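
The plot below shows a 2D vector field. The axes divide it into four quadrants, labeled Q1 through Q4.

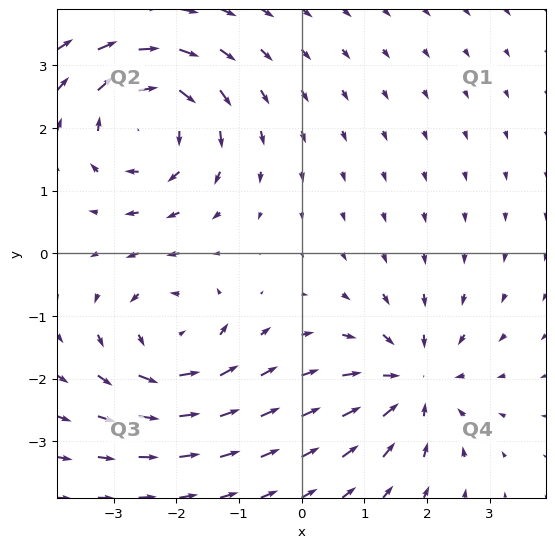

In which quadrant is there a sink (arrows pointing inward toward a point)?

Q4

The sink sits at approximately (1.8, -2.1), which lies in quadrant Q4. The divergence there is about -4, negative as expected for a sink.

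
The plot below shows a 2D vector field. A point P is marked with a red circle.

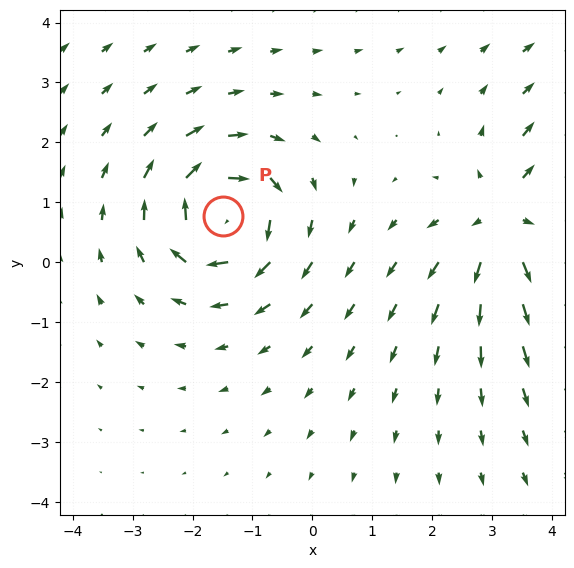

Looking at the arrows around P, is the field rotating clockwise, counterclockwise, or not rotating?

Near P at (-1.5, 0.8) the arrows circulate clockwise. The curl (z-component) there is about -4; negative curl means clockwise rotation.

clockwise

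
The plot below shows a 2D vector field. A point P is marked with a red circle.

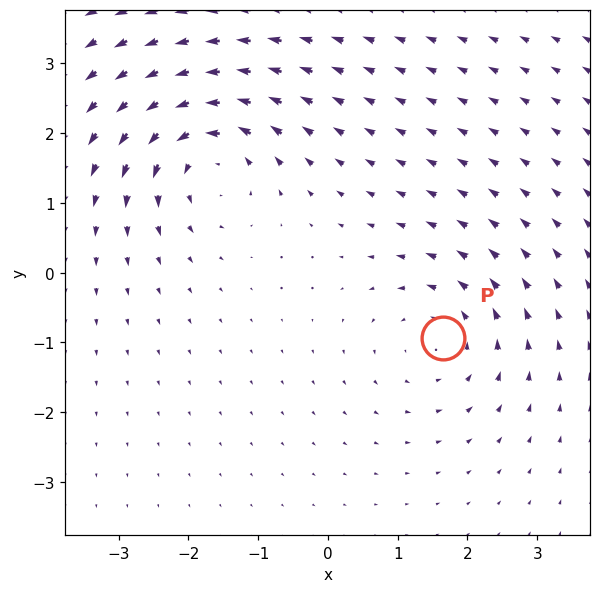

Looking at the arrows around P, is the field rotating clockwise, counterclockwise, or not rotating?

counterclockwise

Near P at (1.6, -0.9) the arrows circulate counterclockwise. The curl (z-component) there is about +3; positive curl means counterclockwise rotation.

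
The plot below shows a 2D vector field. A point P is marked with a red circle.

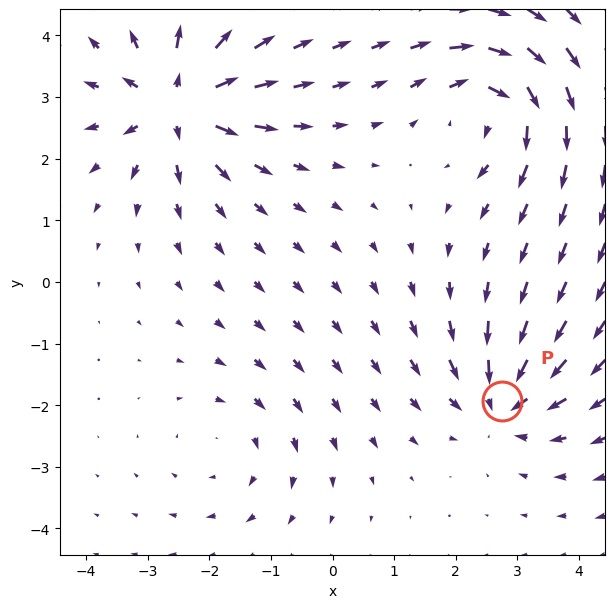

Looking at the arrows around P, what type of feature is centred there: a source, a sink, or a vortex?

sink

At P (2.7, -1.9) the arrows converge inward. Divergence about -5, curl ≈0 — negative divergence with near-zero curl is a sink.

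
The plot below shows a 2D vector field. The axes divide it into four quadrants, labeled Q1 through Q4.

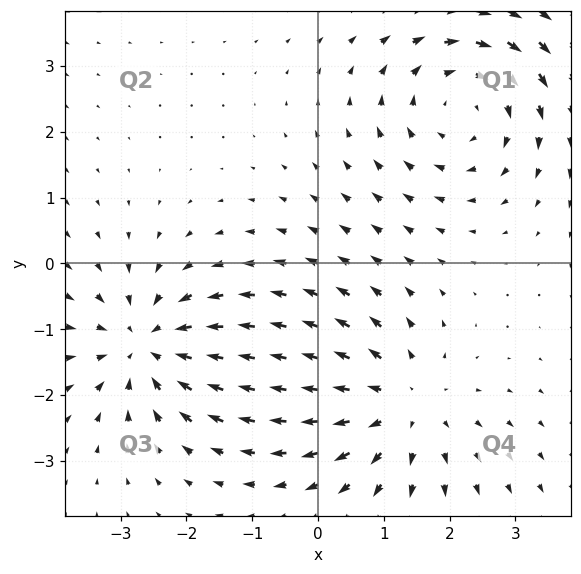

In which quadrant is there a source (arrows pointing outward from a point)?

Q4

The source sits at approximately (1.3, -2.1), which lies in quadrant Q4. The divergence there is about +4, positive as expected for a source.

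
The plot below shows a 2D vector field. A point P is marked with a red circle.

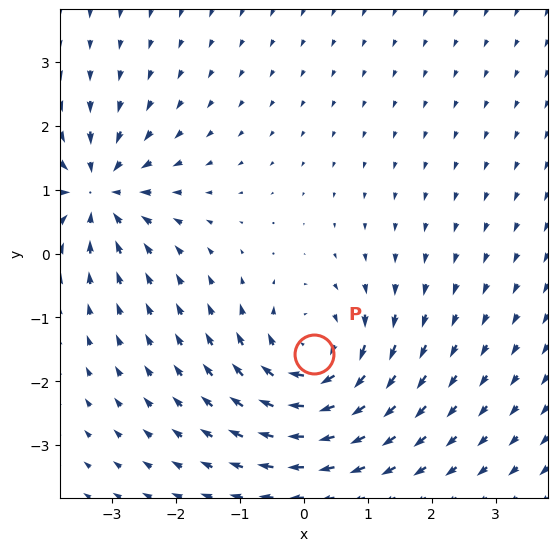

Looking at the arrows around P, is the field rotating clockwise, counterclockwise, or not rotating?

clockwise

Near P at (0.2, -1.6) the arrows circulate clockwise. The curl (z-component) there is about -6; negative curl means clockwise rotation.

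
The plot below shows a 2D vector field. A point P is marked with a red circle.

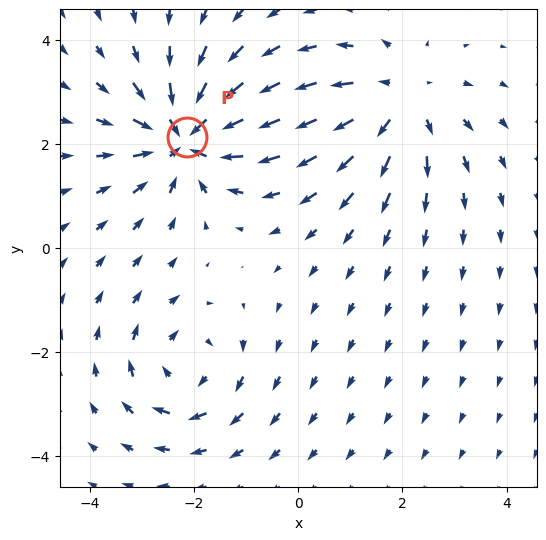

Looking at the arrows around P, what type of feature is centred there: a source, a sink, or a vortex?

sink

At P (-2.1, 2.1) the arrows converge inward. Divergence about -5, curl ≈0 — negative divergence with near-zero curl is a sink.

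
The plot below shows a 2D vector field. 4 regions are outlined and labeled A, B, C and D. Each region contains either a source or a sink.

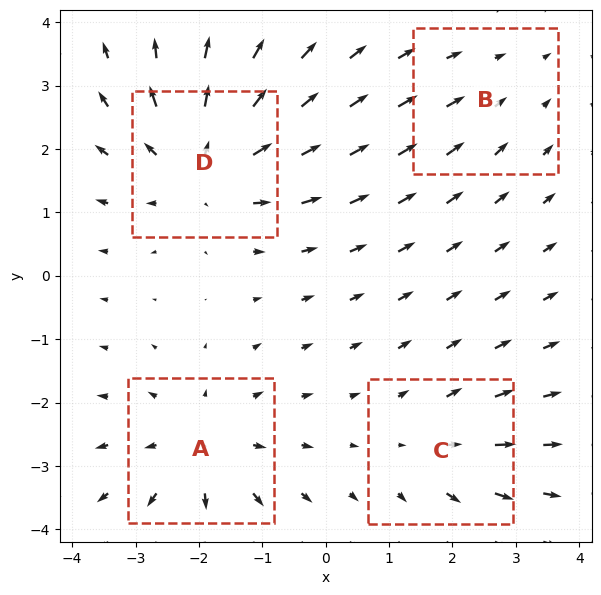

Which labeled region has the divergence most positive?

D

Divergence at each region's feature centre — A: about +5, B: about -2, C: about +3, D: about +6. Region D is most positive.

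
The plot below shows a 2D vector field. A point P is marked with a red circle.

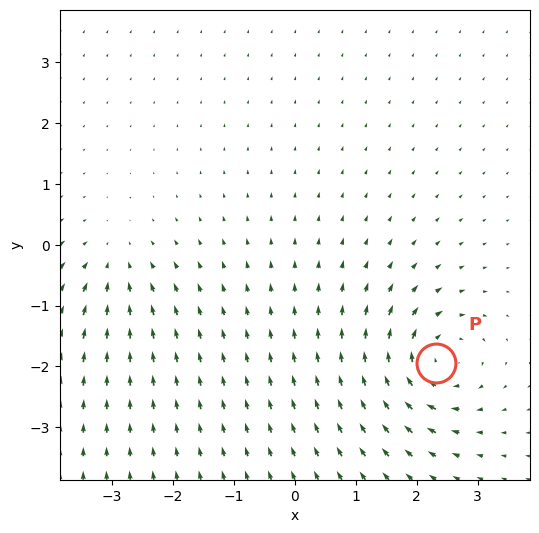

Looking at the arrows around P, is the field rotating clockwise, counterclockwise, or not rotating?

Near P at (2.3, -1.9) the arrows circulate clockwise. The curl (z-component) there is about -5; negative curl means clockwise rotation.

clockwise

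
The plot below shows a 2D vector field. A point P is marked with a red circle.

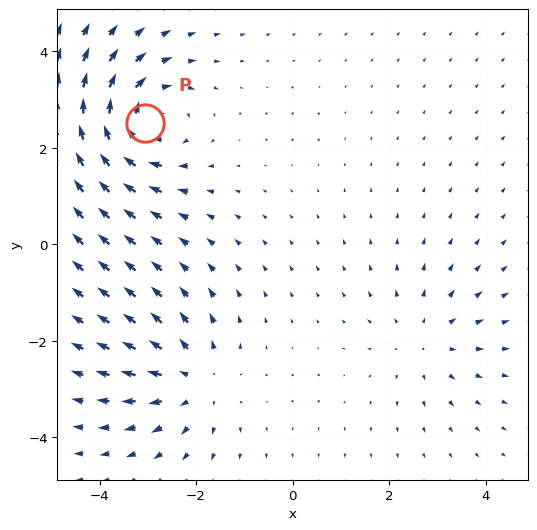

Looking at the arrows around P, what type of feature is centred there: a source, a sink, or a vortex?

vortex

At P (-3.1, 2.5) the arrows circulate clockwise. Divergence ≈0, curl about -5 — near-zero divergence with nonzero curl is a vortex.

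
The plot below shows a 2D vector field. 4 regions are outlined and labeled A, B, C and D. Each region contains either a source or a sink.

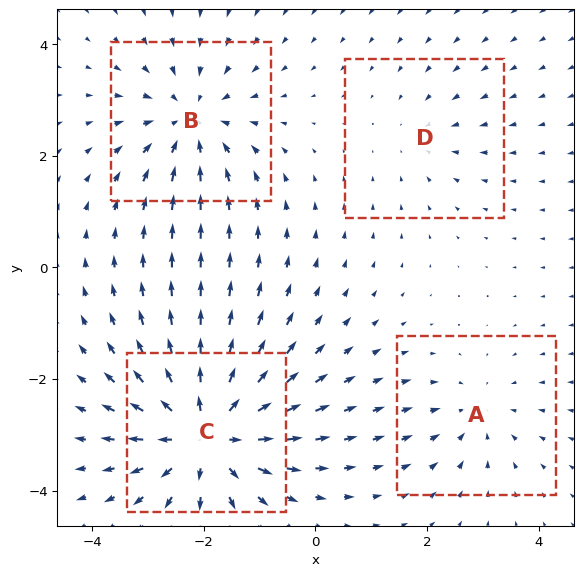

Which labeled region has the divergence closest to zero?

D

Divergence at each region's feature centre — A: about -3, B: about -5, C: about +7, D: about -2. Region D is closest to zero.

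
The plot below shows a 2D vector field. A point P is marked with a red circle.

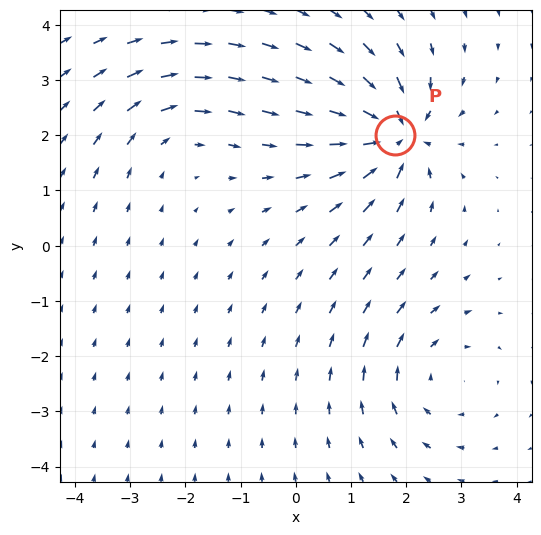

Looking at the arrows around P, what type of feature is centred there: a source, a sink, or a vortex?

sink

At P (1.8, 2.0) the arrows converge inward. Divergence about -6, curl ≈0 — negative divergence with near-zero curl is a sink.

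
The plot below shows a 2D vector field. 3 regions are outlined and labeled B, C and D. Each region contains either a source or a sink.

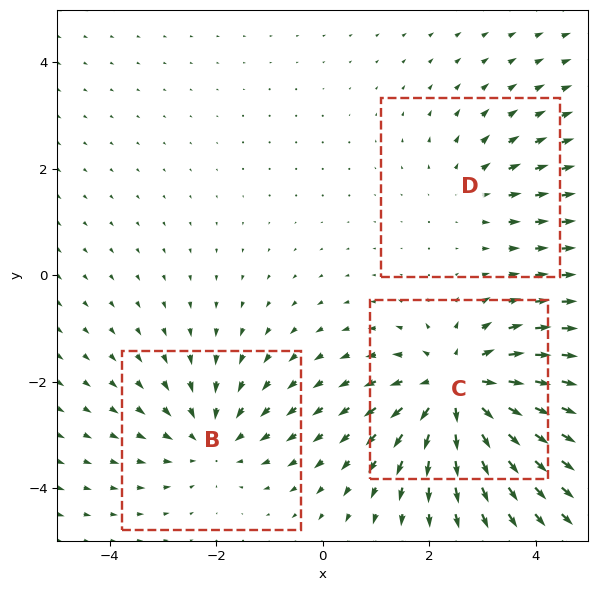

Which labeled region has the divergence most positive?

Divergence at each region's feature centre — B: about -3, C: about +5, D: about +2. Region C is most positive.

C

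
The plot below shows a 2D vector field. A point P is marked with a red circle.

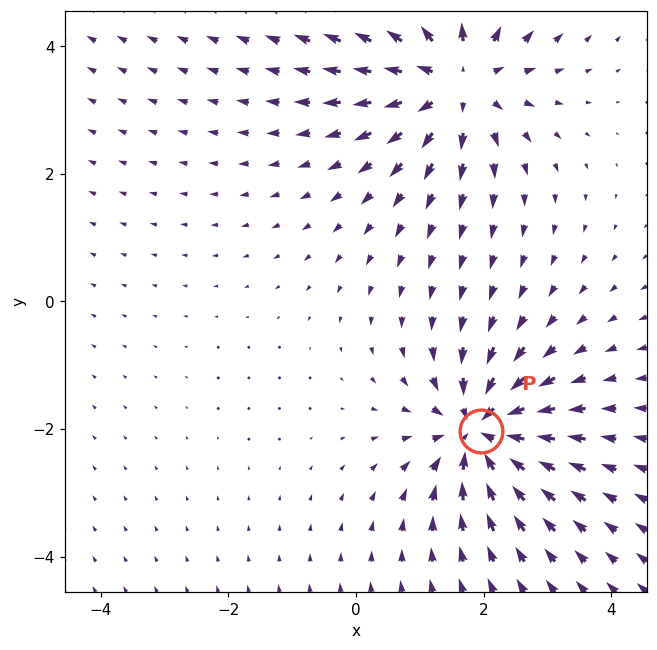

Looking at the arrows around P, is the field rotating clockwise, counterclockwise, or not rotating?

Near P at (2.0, -2.0) the arrows show no circulation. The curl there is ≈0.

not rotating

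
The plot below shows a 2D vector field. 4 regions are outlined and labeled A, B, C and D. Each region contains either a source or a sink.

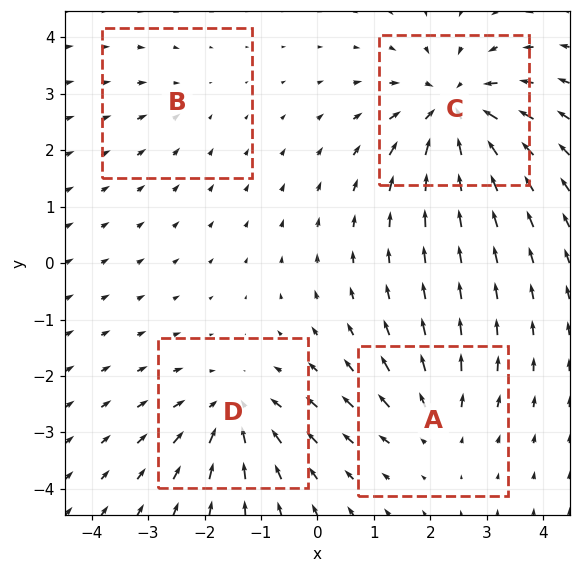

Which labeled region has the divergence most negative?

C

Divergence at each region's feature centre — A: about +4, B: about -2, C: about -7, D: about -5. Region C is most negative.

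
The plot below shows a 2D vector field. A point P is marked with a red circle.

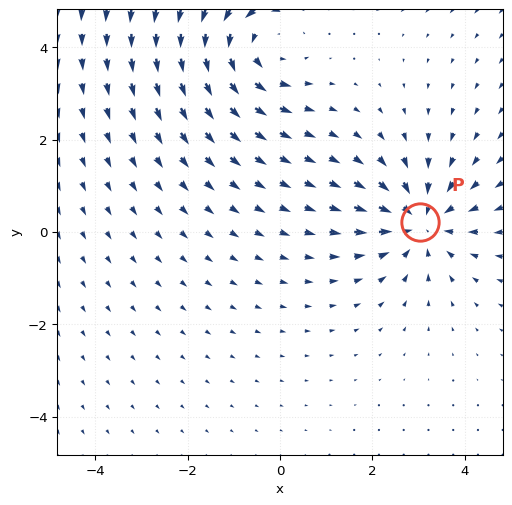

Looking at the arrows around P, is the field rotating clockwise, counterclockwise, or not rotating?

not rotating

Near P at (3.0, 0.2) the arrows show no circulation. The curl there is ≈0.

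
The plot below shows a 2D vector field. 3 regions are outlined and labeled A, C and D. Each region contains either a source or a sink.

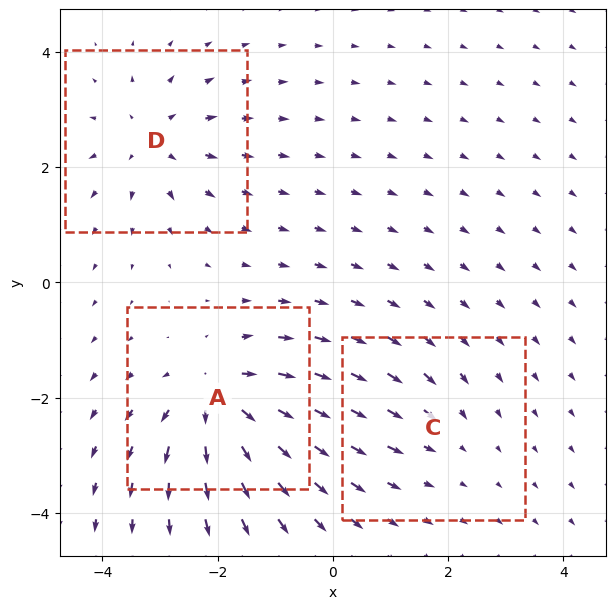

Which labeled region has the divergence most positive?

A

Divergence at each region's feature centre — A: about +5, C: about -2, D: about +4. Region A is most positive.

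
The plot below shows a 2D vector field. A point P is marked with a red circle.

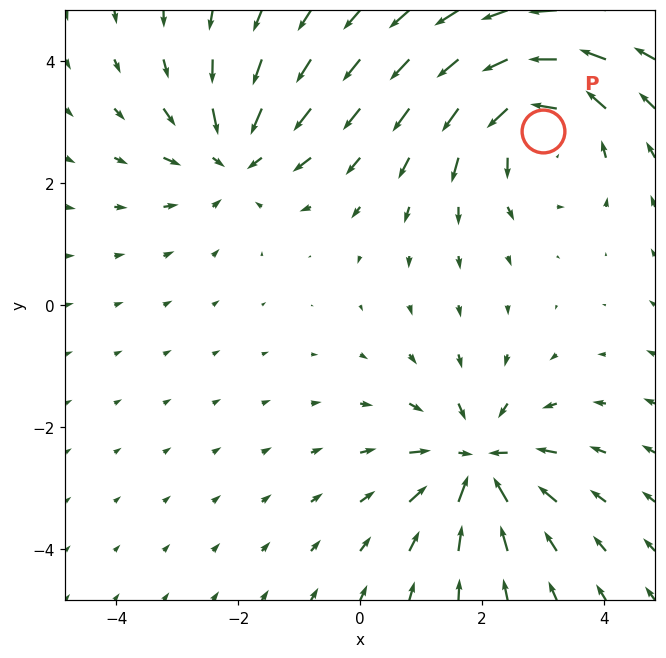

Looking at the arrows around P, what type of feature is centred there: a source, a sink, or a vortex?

At P (3.0, 2.9) the arrows circulate counterclockwise. Divergence ≈0, curl about +4 — near-zero divergence with nonzero curl is a vortex.

vortex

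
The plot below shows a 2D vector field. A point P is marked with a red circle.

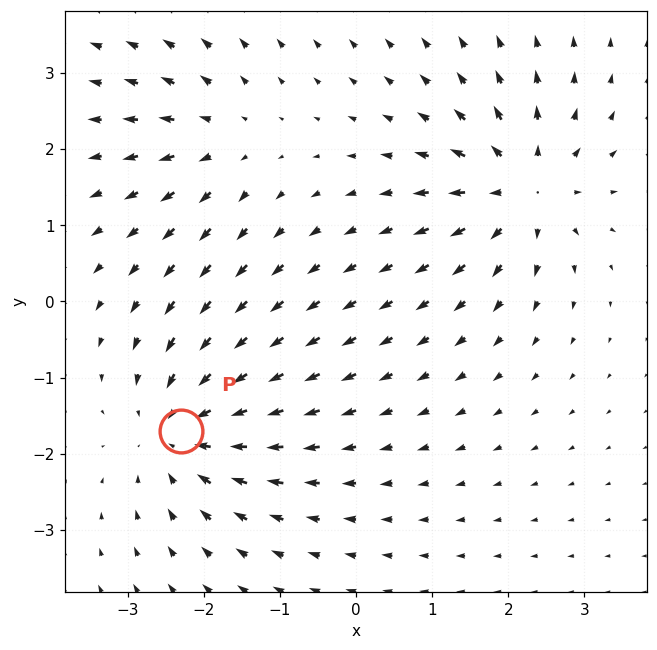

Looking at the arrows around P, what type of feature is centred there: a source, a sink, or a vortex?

At P (-2.3, -1.7) the arrows converge inward. Divergence about -5, curl ≈0 — negative divergence with near-zero curl is a sink.

sink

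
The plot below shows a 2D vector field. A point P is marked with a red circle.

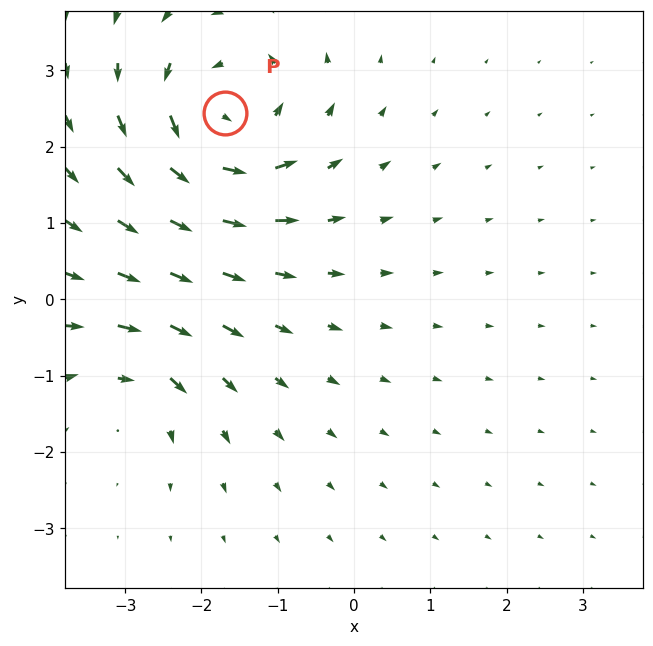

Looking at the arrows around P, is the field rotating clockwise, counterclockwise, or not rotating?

counterclockwise

Near P at (-1.7, 2.4) the arrows circulate counterclockwise. The curl (z-component) there is about +5; positive curl means counterclockwise rotation.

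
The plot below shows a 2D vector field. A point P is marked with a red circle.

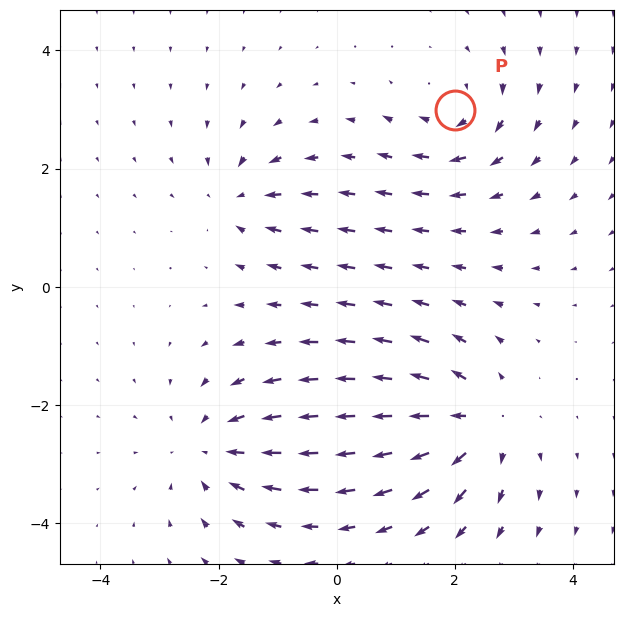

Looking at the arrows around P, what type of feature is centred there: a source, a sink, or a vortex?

At P (2.0, 3.0) the arrows circulate clockwise. Divergence ≈0, curl about -4 — near-zero divergence with nonzero curl is a vortex.

vortex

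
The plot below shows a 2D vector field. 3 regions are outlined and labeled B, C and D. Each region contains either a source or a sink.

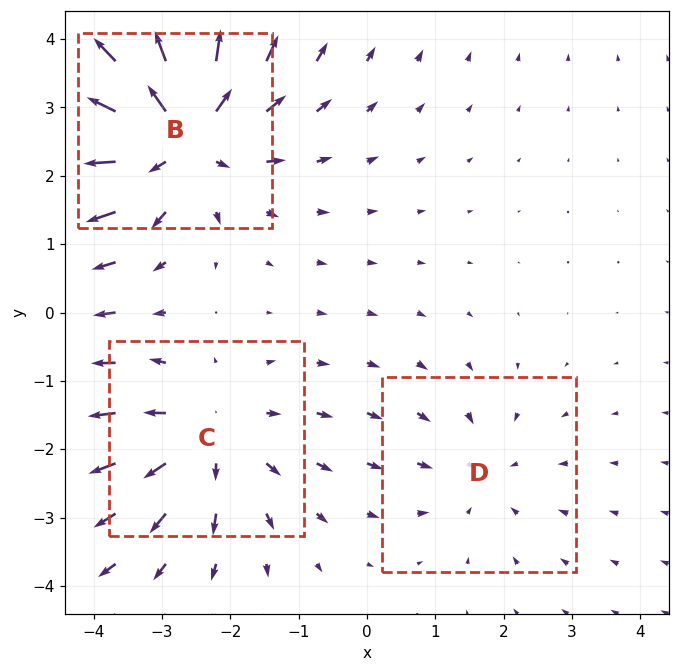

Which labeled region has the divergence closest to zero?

D

Divergence at each region's feature centre — B: about +5, C: about +3, D: about -2. Region D is closest to zero.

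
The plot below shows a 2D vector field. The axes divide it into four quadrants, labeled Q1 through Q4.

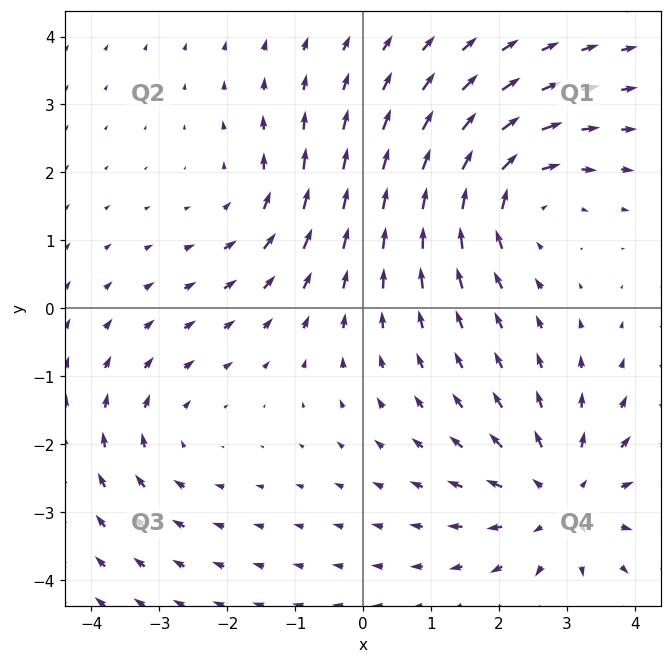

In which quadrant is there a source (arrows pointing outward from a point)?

The source sits at approximately (2.9, -2.8), which lies in quadrant Q4. The divergence there is about +4, positive as expected for a source.

Q4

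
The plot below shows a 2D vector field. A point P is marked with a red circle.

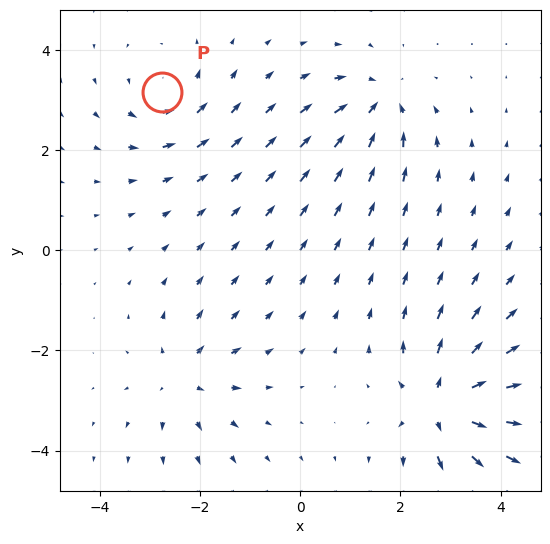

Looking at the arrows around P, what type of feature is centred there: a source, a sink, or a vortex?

At P (-2.8, 3.2) the arrows circulate counterclockwise. Divergence ≈0, curl about +3 — near-zero divergence with nonzero curl is a vortex.

vortex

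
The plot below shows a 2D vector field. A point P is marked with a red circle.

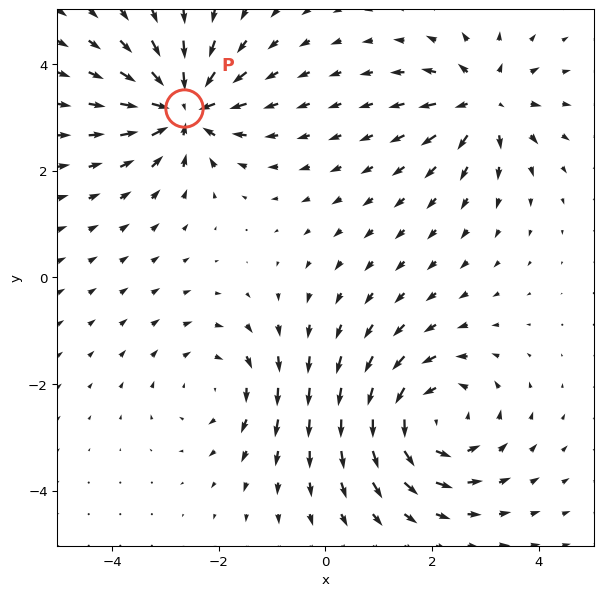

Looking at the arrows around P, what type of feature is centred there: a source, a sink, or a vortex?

At P (-2.7, 3.2) the arrows converge inward. Divergence about -6, curl ≈0 — negative divergence with near-zero curl is a sink.

sink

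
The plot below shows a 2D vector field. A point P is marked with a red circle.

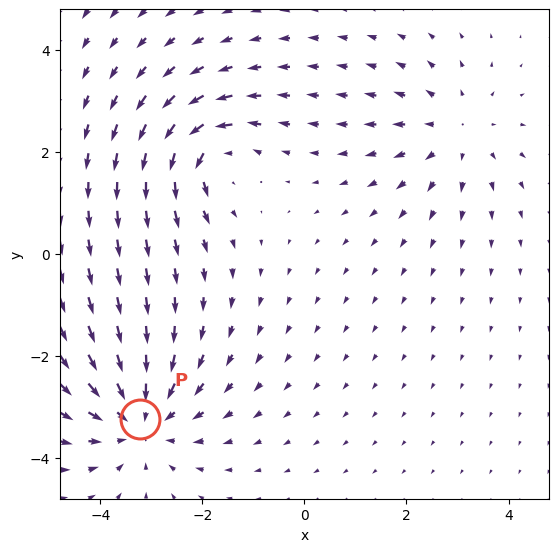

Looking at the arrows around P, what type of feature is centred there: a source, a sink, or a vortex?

At P (-3.2, -3.2) the arrows converge inward. Divergence about -3, curl ≈0 — negative divergence with near-zero curl is a sink.

sink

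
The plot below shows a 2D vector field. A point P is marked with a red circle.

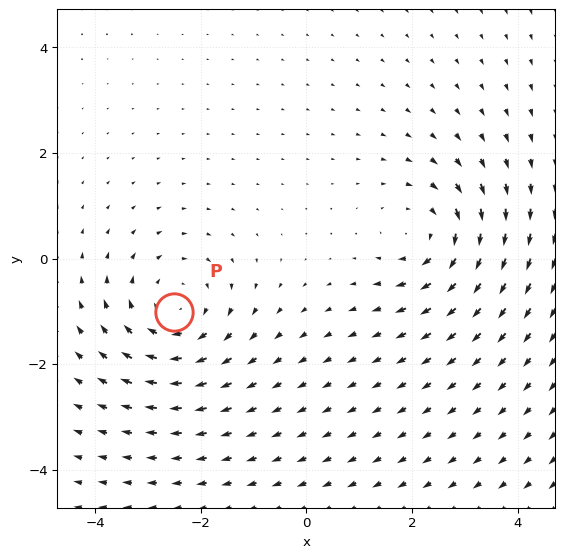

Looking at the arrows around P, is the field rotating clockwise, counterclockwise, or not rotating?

clockwise

Near P at (-2.5, -1.0) the arrows circulate clockwise. The curl (z-component) there is about -3; negative curl means clockwise rotation.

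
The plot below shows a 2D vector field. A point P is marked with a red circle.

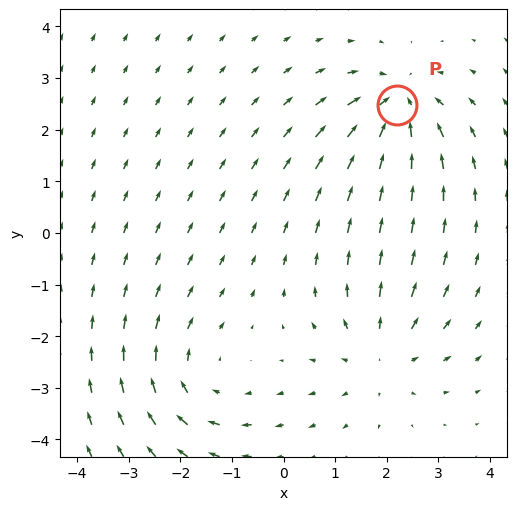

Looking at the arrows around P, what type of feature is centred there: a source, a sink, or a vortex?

At P (2.2, 2.5) the arrows converge inward. Divergence about -6, curl ≈0 — negative divergence with near-zero curl is a sink.

sink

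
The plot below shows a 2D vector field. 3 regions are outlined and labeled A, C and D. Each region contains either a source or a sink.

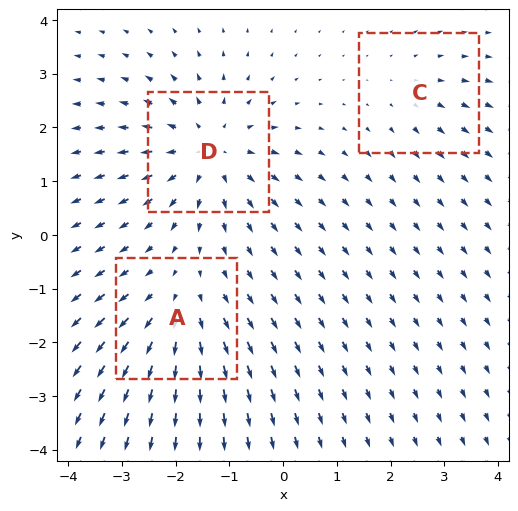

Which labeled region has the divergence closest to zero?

Divergence at each region's feature centre — A: about +3, C: about +2, D: about +4. Region C is closest to zero.

C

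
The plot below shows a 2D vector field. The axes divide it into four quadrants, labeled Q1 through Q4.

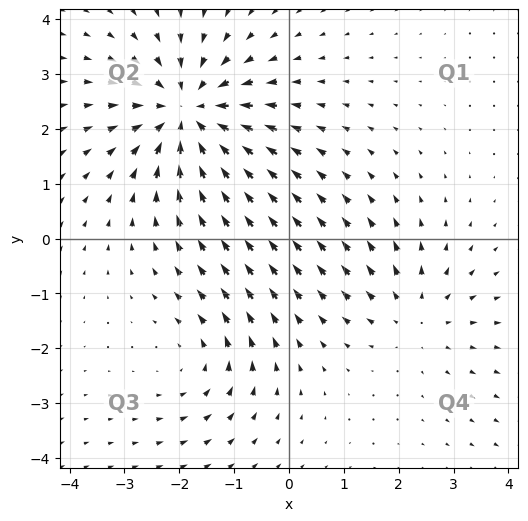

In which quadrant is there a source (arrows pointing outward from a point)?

Q4

The source sits at approximately (2.3, -1.4), which lies in quadrant Q4. The divergence there is about +2, positive as expected for a source.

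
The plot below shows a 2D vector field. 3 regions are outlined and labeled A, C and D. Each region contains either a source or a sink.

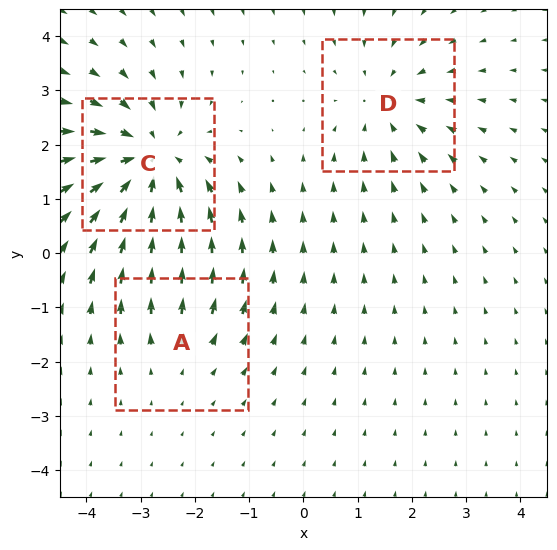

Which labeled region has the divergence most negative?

C

Divergence at each region's feature centre — A: about +2, C: about -5, D: about -3. Region C is most negative.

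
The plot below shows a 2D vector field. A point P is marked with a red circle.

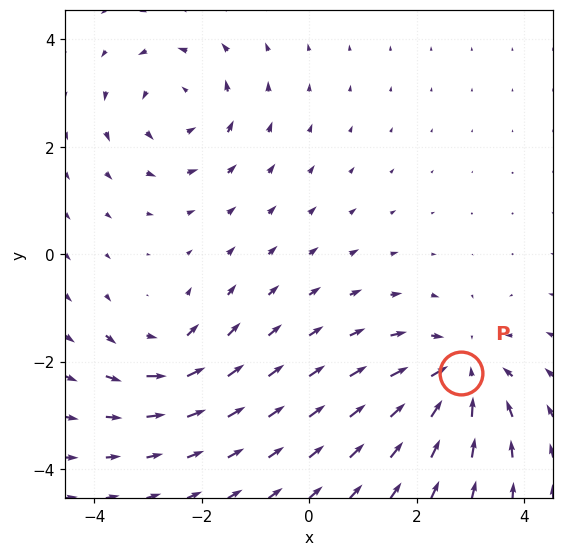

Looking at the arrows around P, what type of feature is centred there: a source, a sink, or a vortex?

At P (2.8, -2.2) the arrows converge inward. Divergence about -4, curl ≈0 — negative divergence with near-zero curl is a sink.

sink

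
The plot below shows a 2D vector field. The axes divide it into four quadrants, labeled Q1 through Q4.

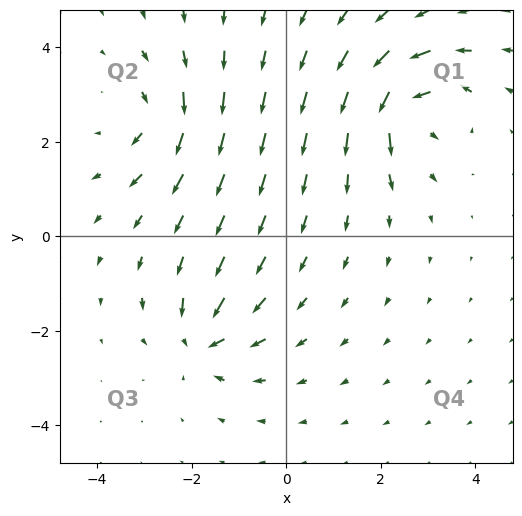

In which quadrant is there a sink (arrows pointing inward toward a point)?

The sink sits at approximately (-1.8, -2.2), which lies in quadrant Q3. The divergence there is about -5, negative as expected for a sink.

Q3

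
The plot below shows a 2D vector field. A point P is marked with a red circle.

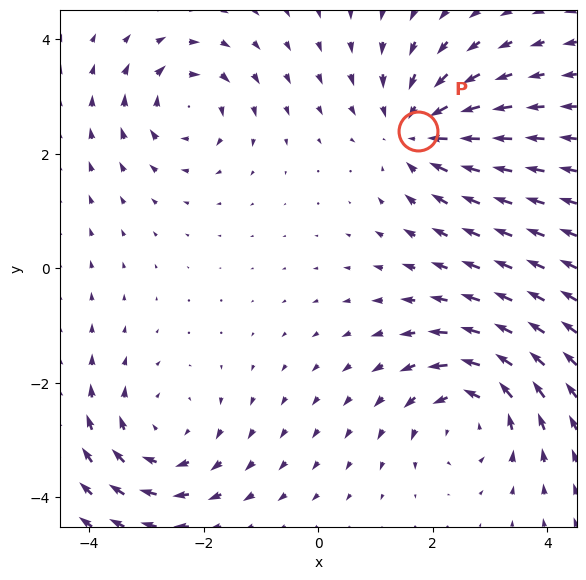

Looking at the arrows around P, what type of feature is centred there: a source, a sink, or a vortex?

At P (1.7, 2.4) the arrows converge inward. Divergence about -4, curl ≈0 — negative divergence with near-zero curl is a sink.

sink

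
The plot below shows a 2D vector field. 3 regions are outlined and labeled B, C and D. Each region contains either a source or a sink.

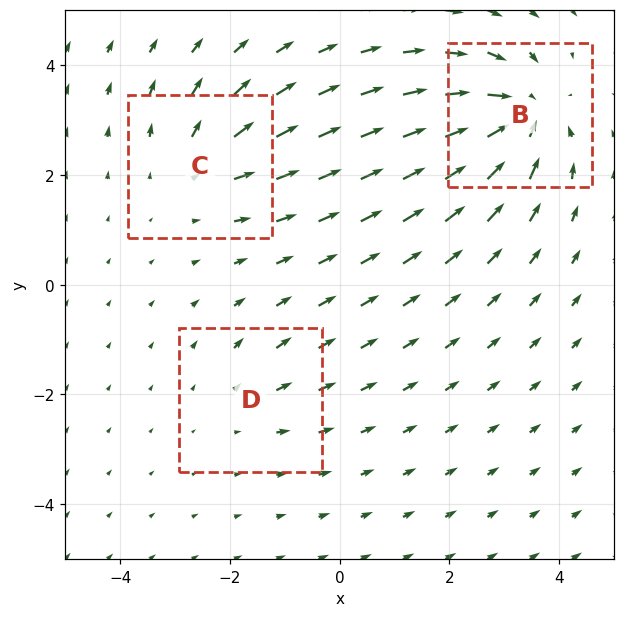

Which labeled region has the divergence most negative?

Divergence at each region's feature centre — B: about -5, C: about +3, D: about +2. Region B is most negative.

B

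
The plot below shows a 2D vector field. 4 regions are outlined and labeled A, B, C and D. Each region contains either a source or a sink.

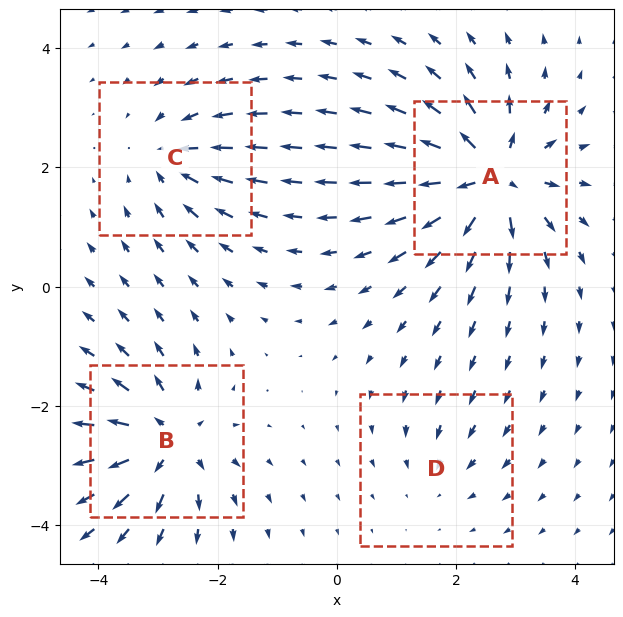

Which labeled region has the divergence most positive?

A

Divergence at each region's feature centre — A: about +8, B: about +6, C: about -4, D: about -2. Region A is most positive.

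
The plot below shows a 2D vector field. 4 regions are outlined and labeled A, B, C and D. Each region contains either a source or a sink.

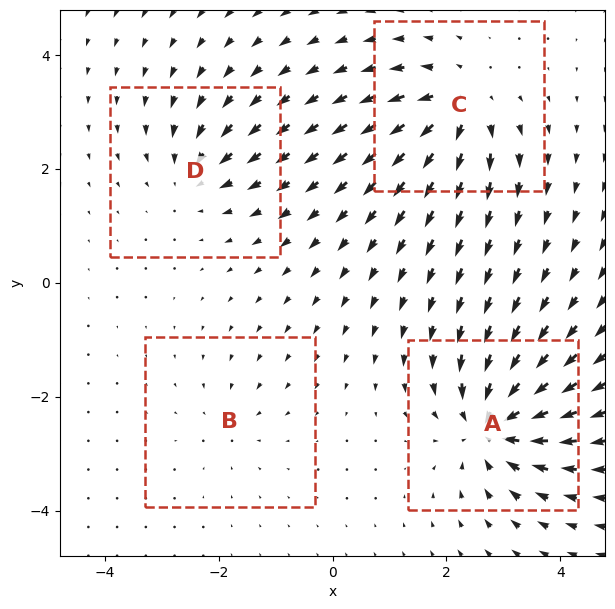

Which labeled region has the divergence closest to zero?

B

Divergence at each region's feature centre — A: about -8, B: about -3, C: about +7, D: about -4. Region B is closest to zero.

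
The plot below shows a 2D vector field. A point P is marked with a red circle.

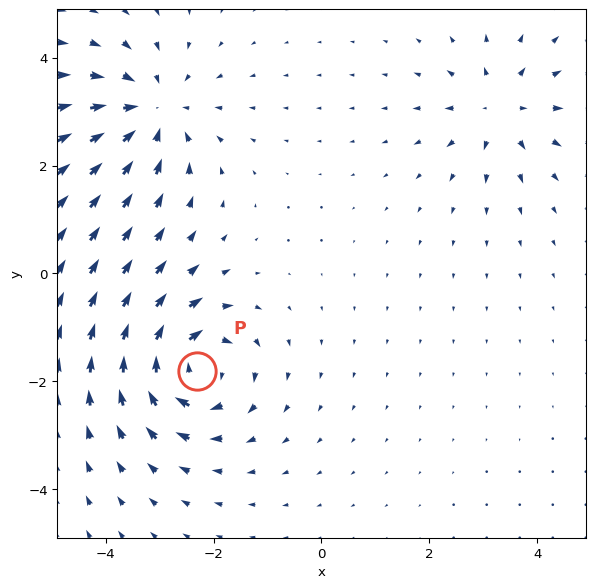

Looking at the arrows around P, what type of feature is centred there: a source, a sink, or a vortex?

vortex

At P (-2.3, -1.8) the arrows circulate clockwise. Divergence ≈0, curl about -6 — near-zero divergence with nonzero curl is a vortex.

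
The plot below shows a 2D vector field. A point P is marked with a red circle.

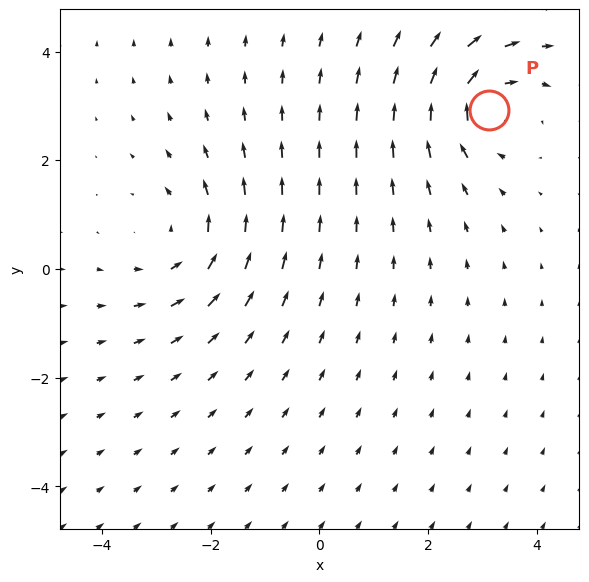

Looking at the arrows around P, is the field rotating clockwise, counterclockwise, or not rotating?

clockwise

Near P at (3.1, 2.9) the arrows circulate clockwise. The curl (z-component) there is about -5; negative curl means clockwise rotation.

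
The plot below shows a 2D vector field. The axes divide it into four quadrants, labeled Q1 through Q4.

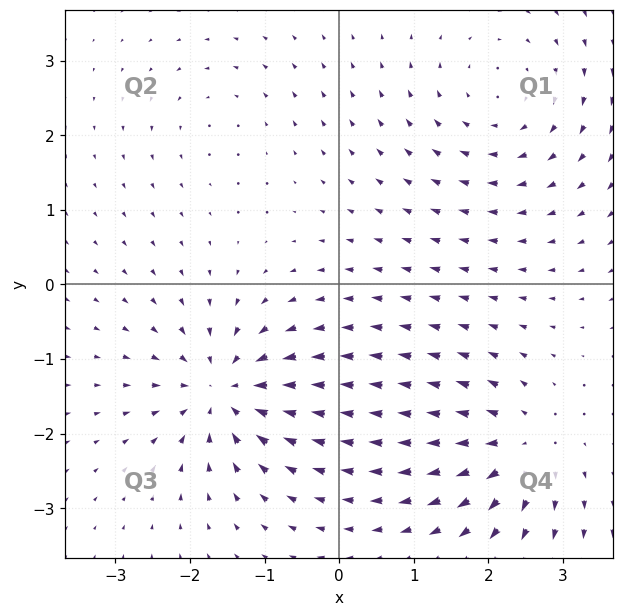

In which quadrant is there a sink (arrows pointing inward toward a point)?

Q3

The sink sits at approximately (-1.5, -1.4), which lies in quadrant Q3. The divergence there is about -6, negative as expected for a sink.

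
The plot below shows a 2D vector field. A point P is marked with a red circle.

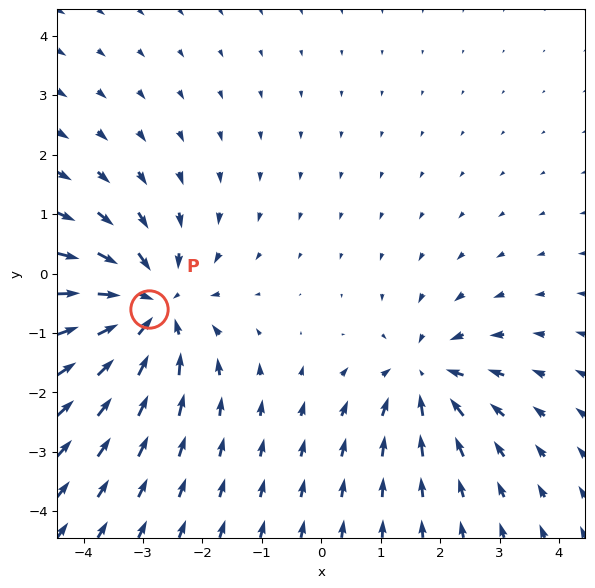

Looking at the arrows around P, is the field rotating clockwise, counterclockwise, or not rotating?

not rotating

Near P at (-2.9, -0.6) the arrows show no circulation. The curl there is ≈0.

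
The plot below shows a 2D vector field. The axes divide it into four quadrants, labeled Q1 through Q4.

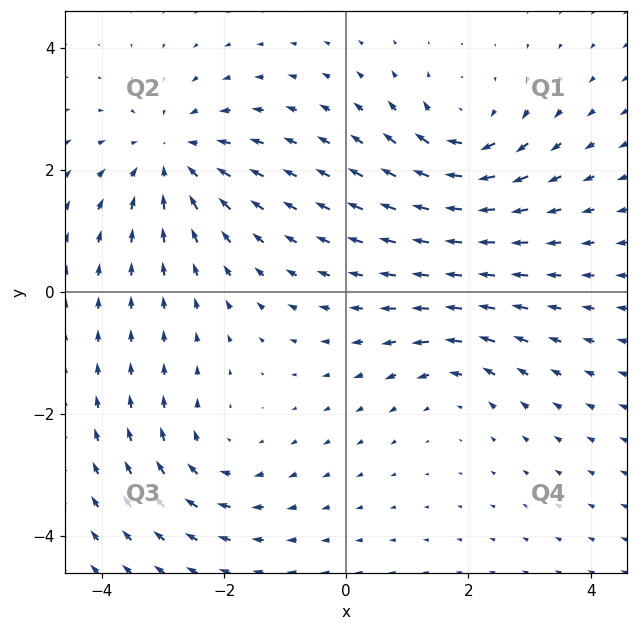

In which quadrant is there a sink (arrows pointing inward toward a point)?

Q2

The sink sits at approximately (-2.9, 2.2), which lies in quadrant Q2. The divergence there is about -4, negative as expected for a sink.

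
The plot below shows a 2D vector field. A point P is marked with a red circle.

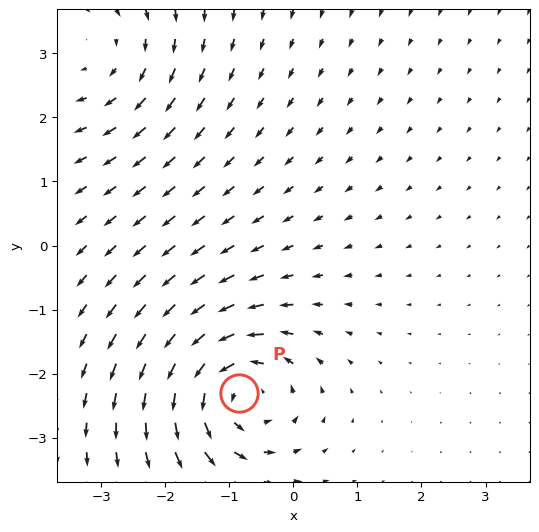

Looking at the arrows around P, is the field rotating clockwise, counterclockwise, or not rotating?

Near P at (-0.8, -2.3) the arrows circulate counterclockwise. The curl (z-component) there is about +6; positive curl means counterclockwise rotation.

counterclockwise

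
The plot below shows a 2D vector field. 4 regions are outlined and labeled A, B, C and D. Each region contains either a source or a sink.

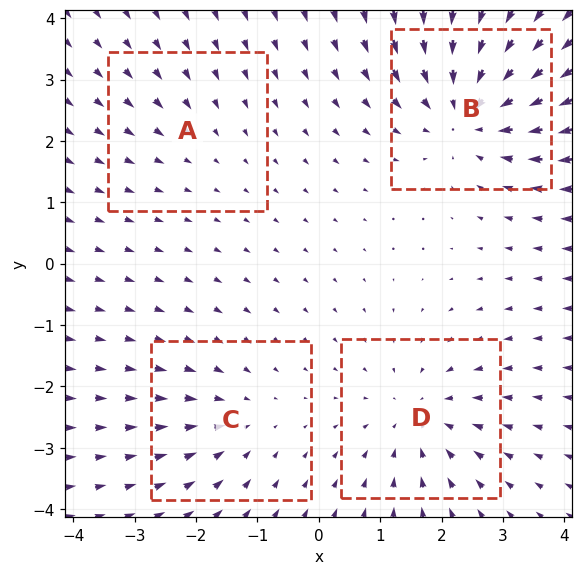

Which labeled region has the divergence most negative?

B

Divergence at each region's feature centre — A: about -2, B: about -6, C: about -3, D: about -4. Region B is most negative.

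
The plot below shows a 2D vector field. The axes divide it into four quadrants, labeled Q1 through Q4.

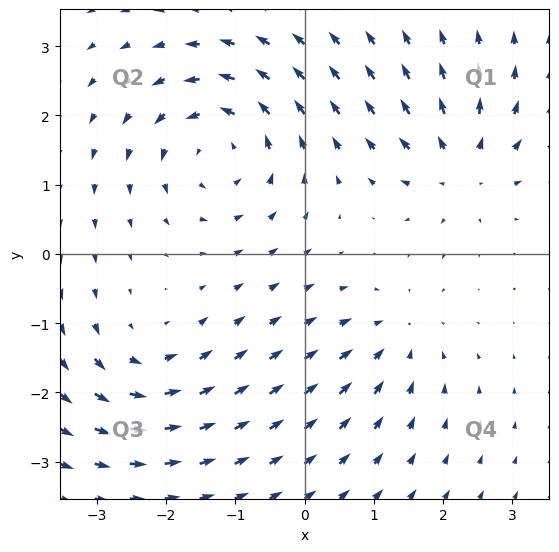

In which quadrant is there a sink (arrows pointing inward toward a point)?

Q4

The sink sits at approximately (1.4, -1.2), which lies in quadrant Q4. The divergence there is about -3, negative as expected for a sink.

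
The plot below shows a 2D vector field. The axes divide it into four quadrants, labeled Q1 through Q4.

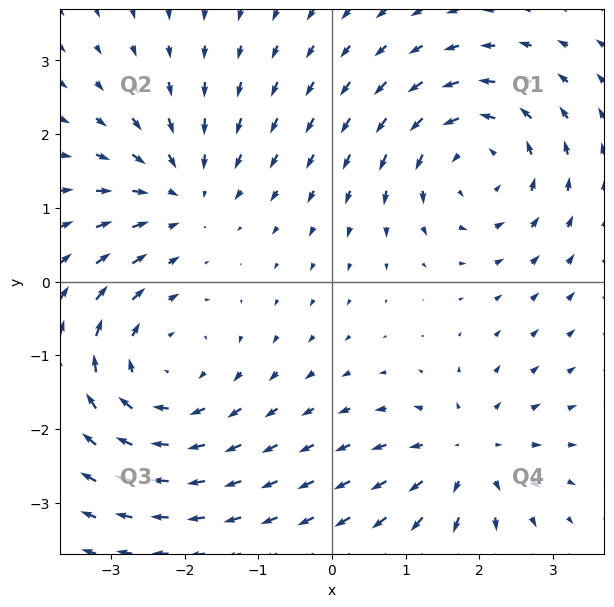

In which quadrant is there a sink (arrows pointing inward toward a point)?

The sink sits at approximately (-2.0, 1.2), which lies in quadrant Q2. The divergence there is about -3, negative as expected for a sink.

Q2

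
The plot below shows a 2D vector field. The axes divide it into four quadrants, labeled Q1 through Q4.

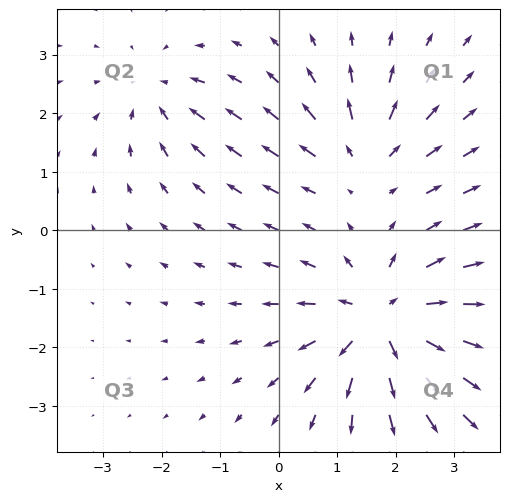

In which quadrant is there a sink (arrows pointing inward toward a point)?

The sink sits at approximately (-2.1, 2.3), which lies in quadrant Q2. The divergence there is about -3, negative as expected for a sink.

Q2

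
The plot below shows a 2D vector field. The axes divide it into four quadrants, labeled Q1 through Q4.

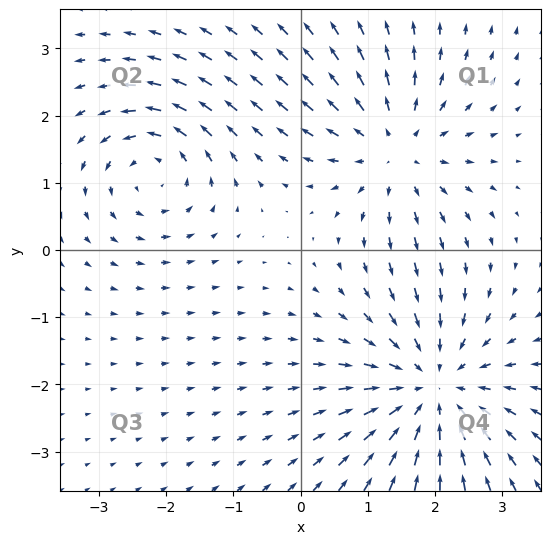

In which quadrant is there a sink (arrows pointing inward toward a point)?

Q4

The sink sits at approximately (2.0, -2.1), which lies in quadrant Q4. The divergence there is about -4, negative as expected for a sink.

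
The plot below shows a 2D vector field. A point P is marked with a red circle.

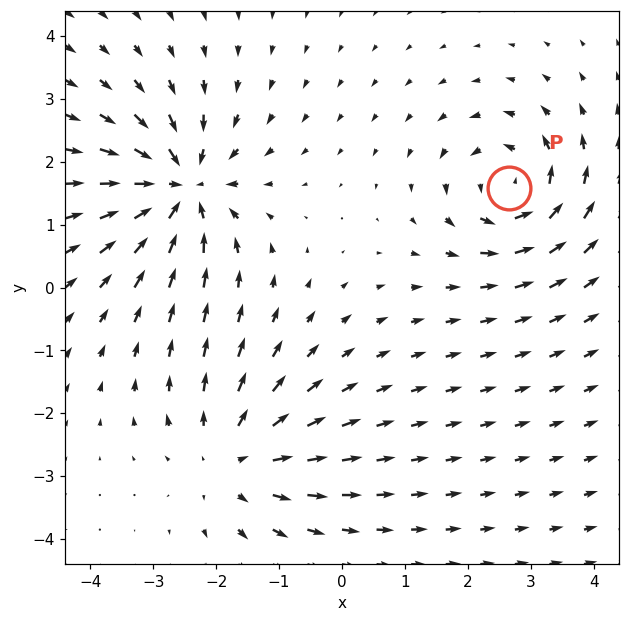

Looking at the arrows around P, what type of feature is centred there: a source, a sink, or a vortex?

vortex

At P (2.7, 1.6) the arrows circulate counterclockwise. Divergence ≈0, curl about +5 — near-zero divergence with nonzero curl is a vortex.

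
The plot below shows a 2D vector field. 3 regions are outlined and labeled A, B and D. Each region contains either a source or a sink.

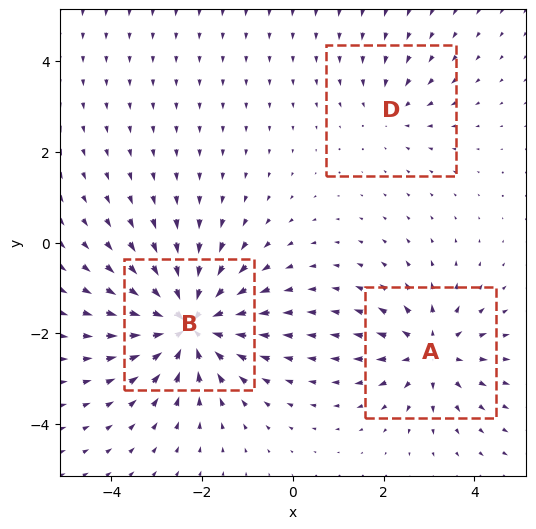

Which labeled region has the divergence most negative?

B

Divergence at each region's feature centre — A: about +4, B: about -6, D: about -2. Region B is most negative.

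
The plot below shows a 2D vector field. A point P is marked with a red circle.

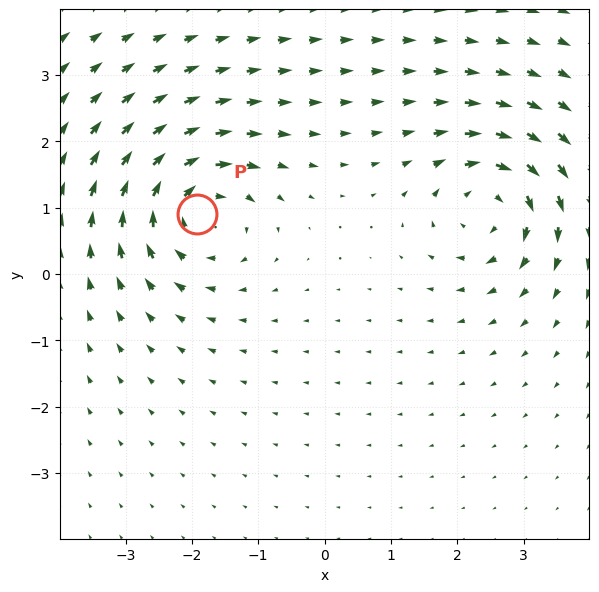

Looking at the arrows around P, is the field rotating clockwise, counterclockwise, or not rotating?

clockwise

Near P at (-1.9, 0.9) the arrows circulate clockwise. The curl (z-component) there is about -6; negative curl means clockwise rotation.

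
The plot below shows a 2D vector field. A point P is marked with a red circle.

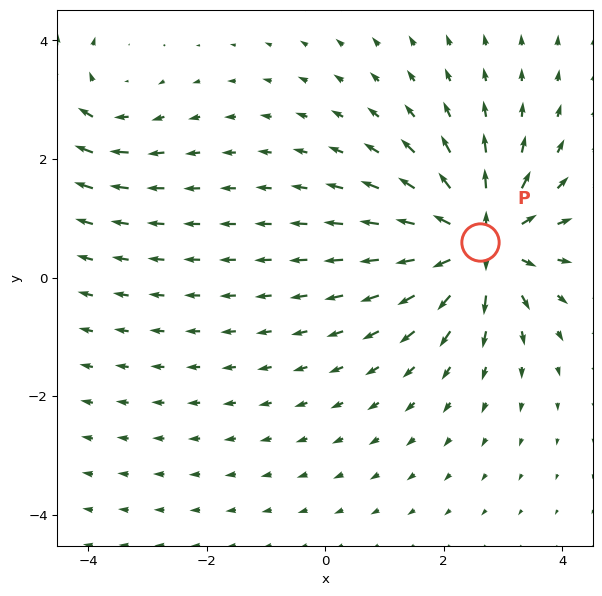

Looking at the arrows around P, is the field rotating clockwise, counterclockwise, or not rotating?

not rotating

Near P at (2.6, 0.6) the arrows show no circulation. The curl there is ≈0.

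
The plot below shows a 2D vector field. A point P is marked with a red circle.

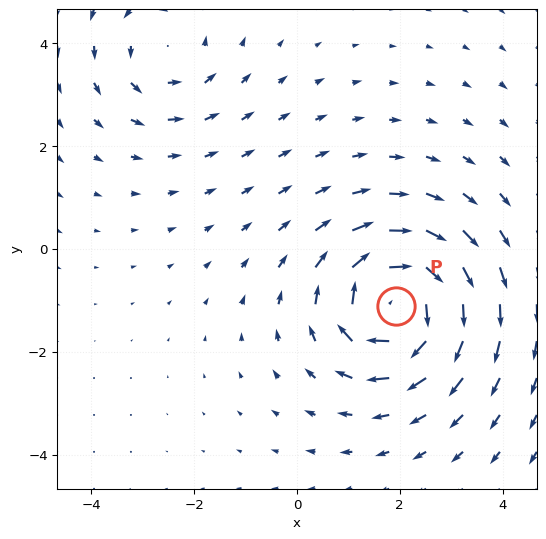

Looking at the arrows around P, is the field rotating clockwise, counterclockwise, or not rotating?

Near P at (1.9, -1.1) the arrows circulate clockwise. The curl (z-component) there is about -6; negative curl means clockwise rotation.

clockwise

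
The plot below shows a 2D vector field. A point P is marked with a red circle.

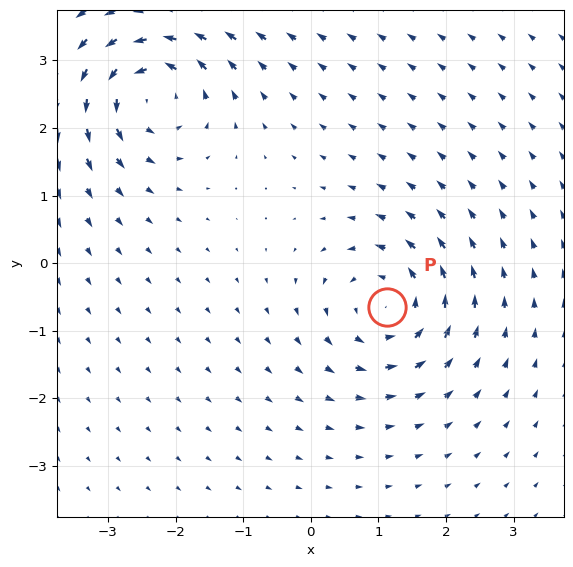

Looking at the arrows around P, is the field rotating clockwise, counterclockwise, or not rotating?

Near P at (1.1, -0.6) the arrows circulate counterclockwise. The curl (z-component) there is about +5; positive curl means counterclockwise rotation.

counterclockwise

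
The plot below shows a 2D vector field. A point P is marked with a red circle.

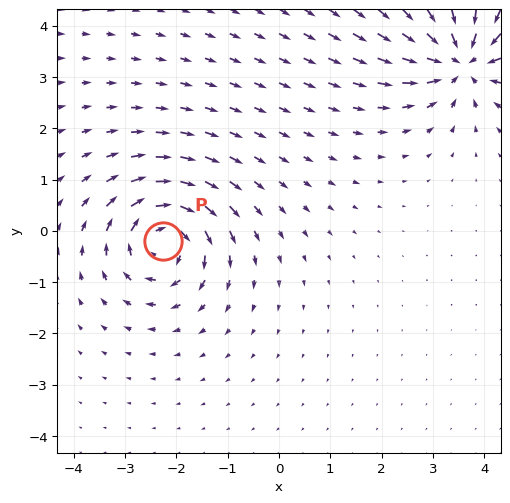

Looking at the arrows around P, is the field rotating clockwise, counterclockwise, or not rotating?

clockwise

Near P at (-2.3, -0.2) the arrows circulate clockwise. The curl (z-component) there is about -6; negative curl means clockwise rotation.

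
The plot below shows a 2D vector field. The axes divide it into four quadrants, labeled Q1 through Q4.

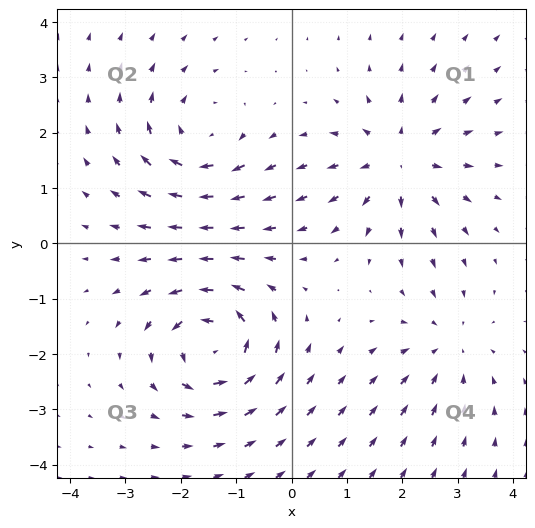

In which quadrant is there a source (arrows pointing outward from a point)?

The source sits at approximately (1.9, 1.5), which lies in quadrant Q1. The divergence there is about +5, positive as expected for a source.

Q1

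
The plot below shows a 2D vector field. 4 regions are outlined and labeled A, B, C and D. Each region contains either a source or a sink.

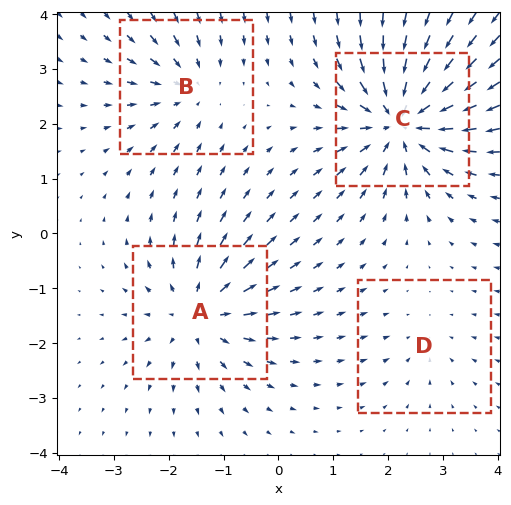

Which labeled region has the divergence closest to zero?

D

Divergence at each region's feature centre — A: about +6, B: about -4, C: about -8, D: about -2. Region D is closest to zero.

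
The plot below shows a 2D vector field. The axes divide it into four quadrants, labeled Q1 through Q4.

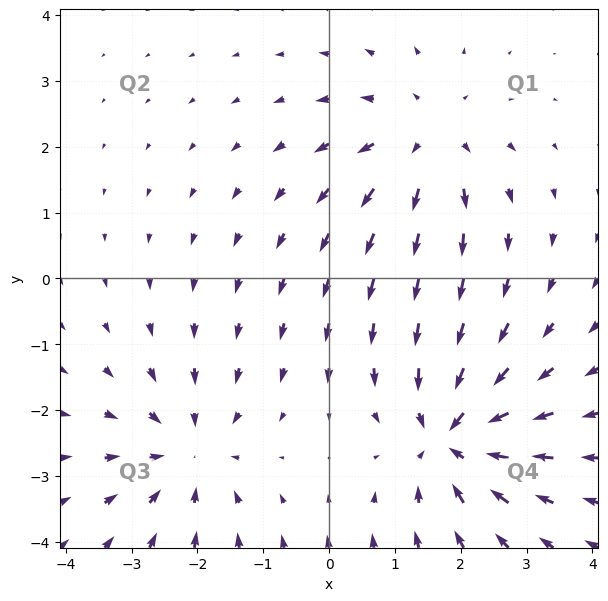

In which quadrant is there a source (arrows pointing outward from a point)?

The source sits at approximately (1.5, 2.1), which lies in quadrant Q1. The divergence there is about +3, positive as expected for a source.

Q1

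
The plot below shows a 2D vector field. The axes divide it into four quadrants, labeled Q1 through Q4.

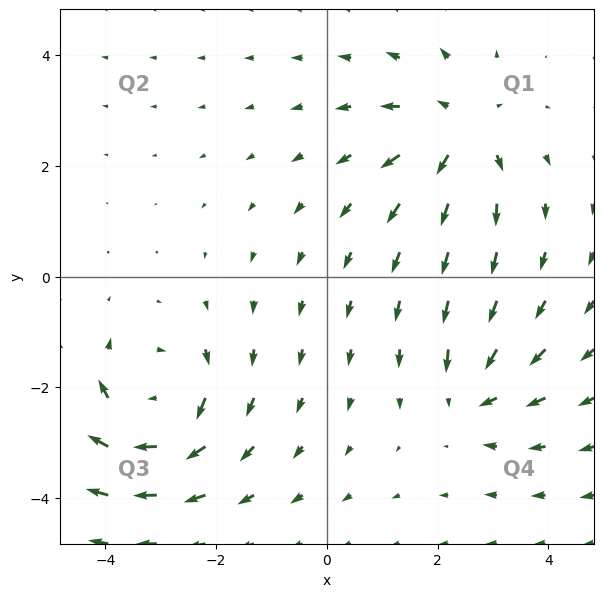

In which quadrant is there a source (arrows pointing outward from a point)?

The source sits at approximately (2.4, 2.6), which lies in quadrant Q1. The divergence there is about +4, positive as expected for a source.

Q1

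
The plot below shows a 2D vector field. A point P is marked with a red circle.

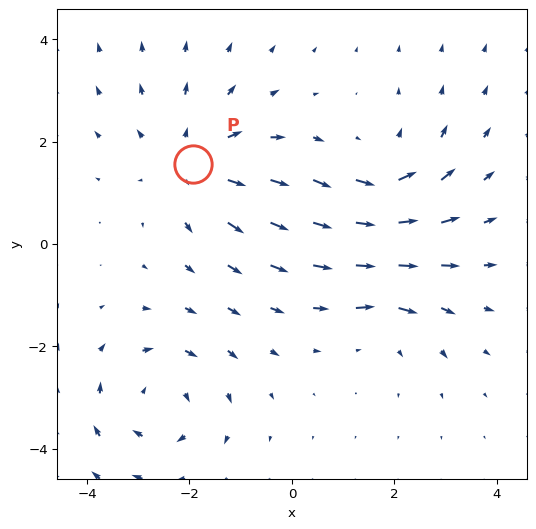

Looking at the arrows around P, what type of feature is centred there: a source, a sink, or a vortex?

source

At P (-1.9, 1.6) the arrows spread outward. Divergence about +4, curl ≈0 — positive divergence with near-zero curl is a source.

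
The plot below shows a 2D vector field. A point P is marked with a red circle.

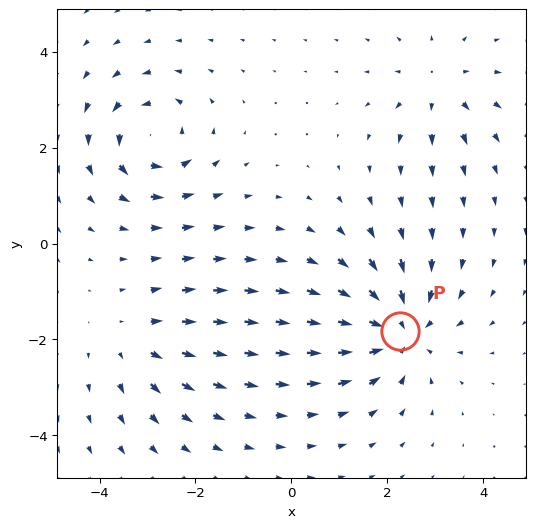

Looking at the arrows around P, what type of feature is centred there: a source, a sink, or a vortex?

At P (2.3, -1.8) the arrows converge inward. Divergence about -4, curl ≈0 — negative divergence with near-zero curl is a sink.

sink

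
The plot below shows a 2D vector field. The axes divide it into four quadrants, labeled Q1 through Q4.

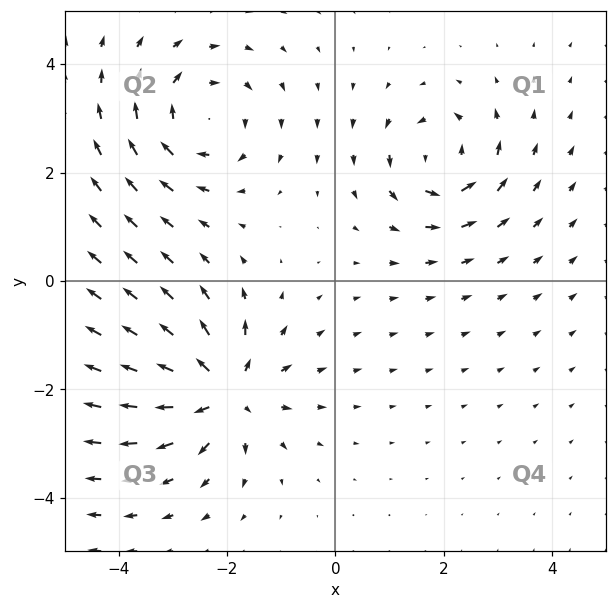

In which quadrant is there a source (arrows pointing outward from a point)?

The source sits at approximately (-2.1, -2.0), which lies in quadrant Q3. The divergence there is about +4, positive as expected for a source.

Q3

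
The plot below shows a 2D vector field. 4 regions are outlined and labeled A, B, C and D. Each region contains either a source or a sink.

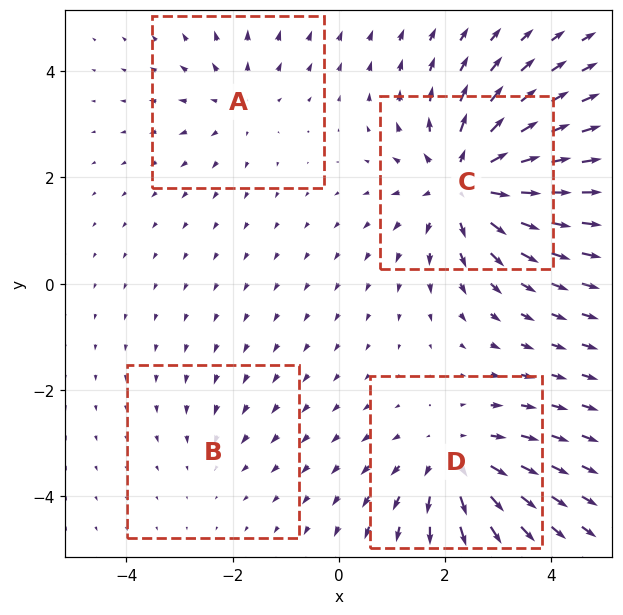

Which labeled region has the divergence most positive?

C

Divergence at each region's feature centre — A: about +3, B: about -2, C: about +7, D: about +5. Region C is most positive.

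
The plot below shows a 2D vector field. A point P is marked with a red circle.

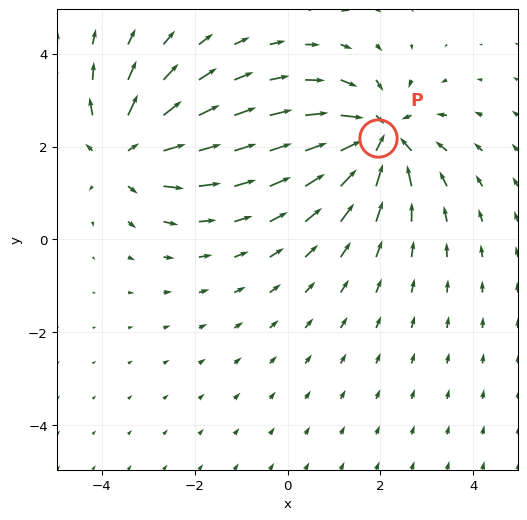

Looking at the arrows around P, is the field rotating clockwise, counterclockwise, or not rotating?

not rotating

Near P at (2.0, 2.2) the arrows show no circulation. The curl there is ≈0.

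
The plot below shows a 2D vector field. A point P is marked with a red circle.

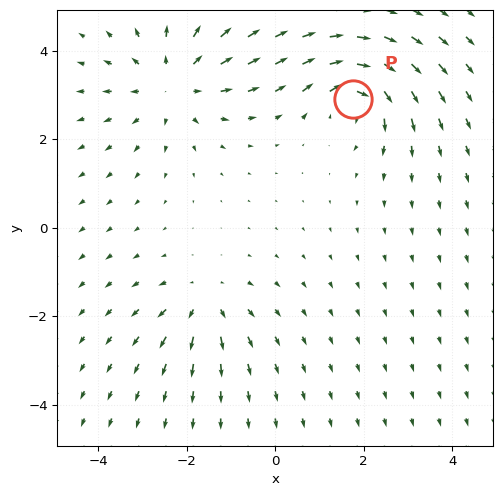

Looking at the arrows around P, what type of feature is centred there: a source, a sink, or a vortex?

At P (1.8, 2.9) the arrows circulate clockwise. Divergence ≈0, curl about -5 — near-zero divergence with nonzero curl is a vortex.

vortex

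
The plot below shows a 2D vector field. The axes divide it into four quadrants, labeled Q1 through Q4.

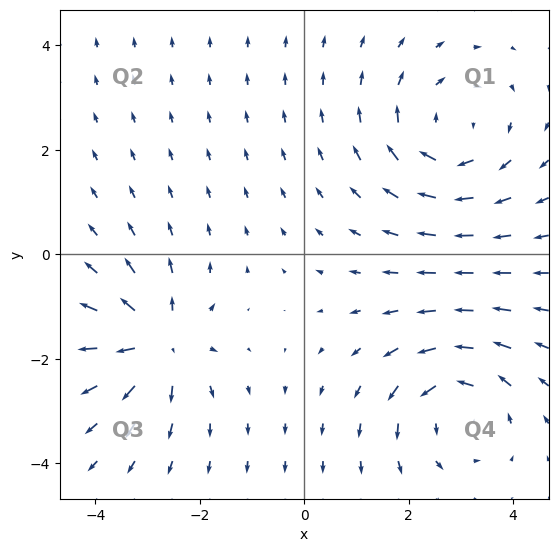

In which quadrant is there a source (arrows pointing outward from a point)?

The source sits at approximately (-2.8, -1.7), which lies in quadrant Q3. The divergence there is about +6, positive as expected for a source.

Q3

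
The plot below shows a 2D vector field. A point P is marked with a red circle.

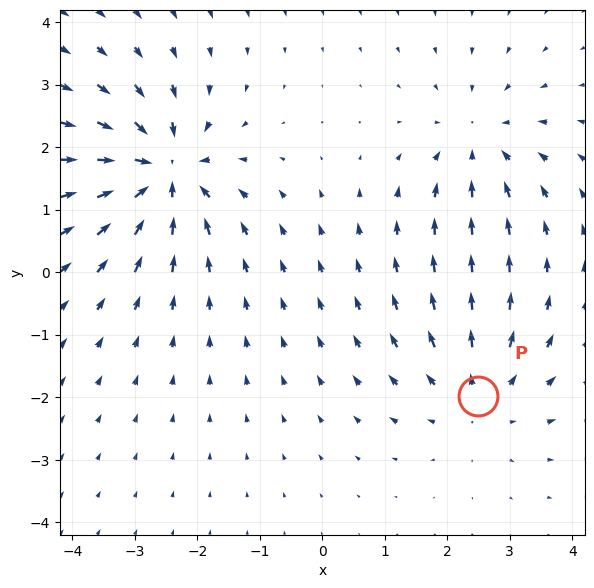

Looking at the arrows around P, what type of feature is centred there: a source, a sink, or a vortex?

At P (2.5, -2.0) the arrows spread outward. Divergence about +3, curl ≈0 — positive divergence with near-zero curl is a source.

source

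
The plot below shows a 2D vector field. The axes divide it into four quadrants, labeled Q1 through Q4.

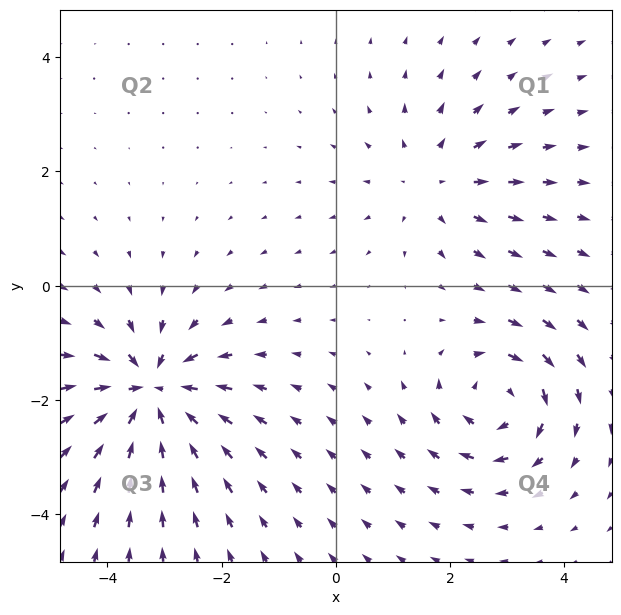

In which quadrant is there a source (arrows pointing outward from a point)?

The source sits at approximately (1.7, 1.8), which lies in quadrant Q1. The divergence there is about +3, positive as expected for a source.

Q1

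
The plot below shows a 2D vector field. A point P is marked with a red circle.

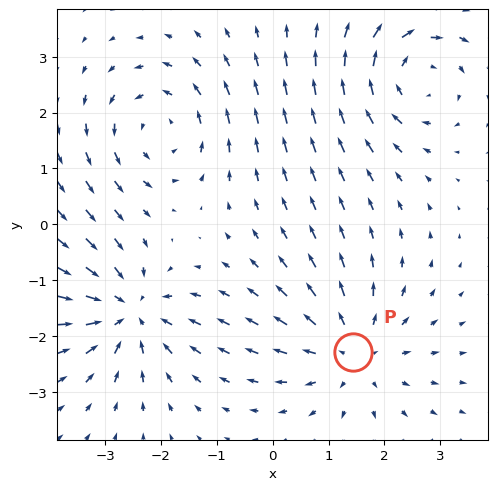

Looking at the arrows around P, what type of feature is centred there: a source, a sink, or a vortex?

At P (1.4, -2.3) the arrows spread outward. Divergence about +4, curl ≈0 — positive divergence with near-zero curl is a source.

source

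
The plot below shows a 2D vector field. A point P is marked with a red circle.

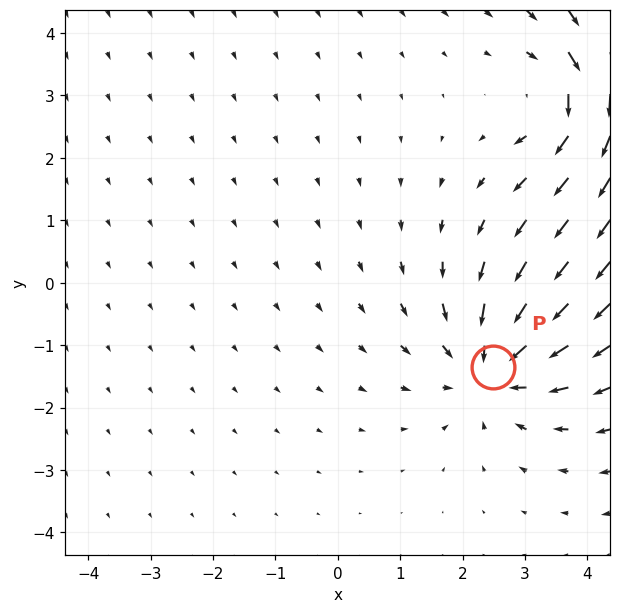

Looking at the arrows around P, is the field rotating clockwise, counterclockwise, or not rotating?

Near P at (2.5, -1.4) the arrows show no circulation. The curl there is ≈0.

not rotating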